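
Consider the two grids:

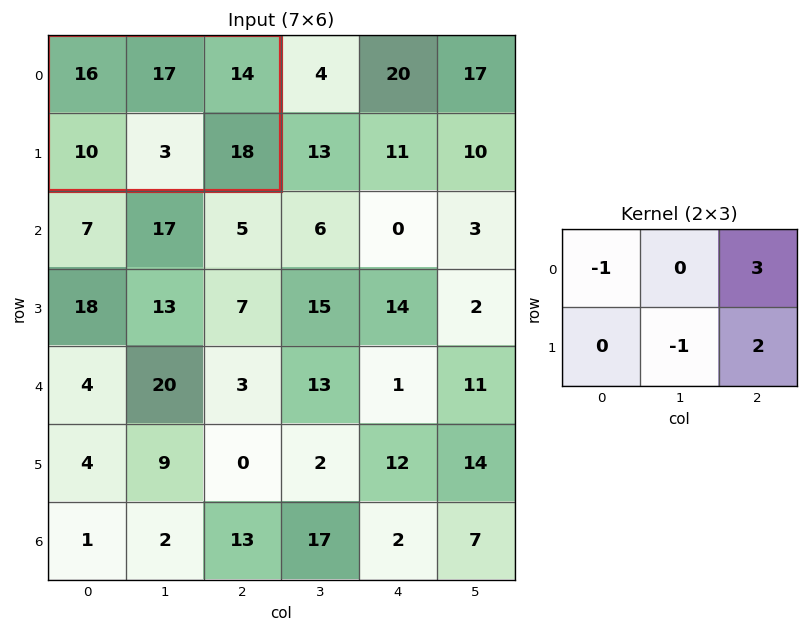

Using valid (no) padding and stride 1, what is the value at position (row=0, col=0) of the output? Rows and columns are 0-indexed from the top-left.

The receptive field on the input at this output position is [16 17 14 / 10 3 18]. Elementwise product with the kernel and sum: 16·-1 + 14·3 + 3·-1 + 18·2.

59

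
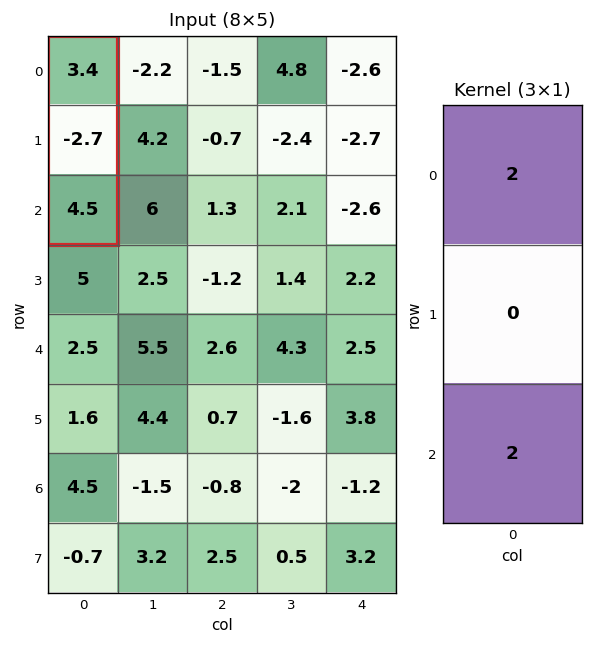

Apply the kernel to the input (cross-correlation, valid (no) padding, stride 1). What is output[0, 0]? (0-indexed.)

15.8

The receptive field on the input at this output position is [3.4 / -2.7 / 4.5]. Elementwise product with the kernel and sum: 3.4·2 + 4.5·2.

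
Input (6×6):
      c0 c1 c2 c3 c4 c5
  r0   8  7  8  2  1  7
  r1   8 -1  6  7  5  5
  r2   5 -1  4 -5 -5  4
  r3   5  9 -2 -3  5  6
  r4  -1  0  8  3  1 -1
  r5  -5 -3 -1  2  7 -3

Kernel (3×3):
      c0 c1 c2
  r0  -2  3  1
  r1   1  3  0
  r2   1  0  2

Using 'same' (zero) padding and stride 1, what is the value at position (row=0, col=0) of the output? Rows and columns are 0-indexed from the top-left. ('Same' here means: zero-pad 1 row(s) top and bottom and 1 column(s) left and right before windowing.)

The receptive field on the zero-padded input at this output position is [0 0 0 / 0 8 7 / 0 8 -1]. Elementwise product with the kernel and sum: 0·-2 + 0·3 + 0·1 + 0·1 + 8·3 + 0·1 + -1·2.

22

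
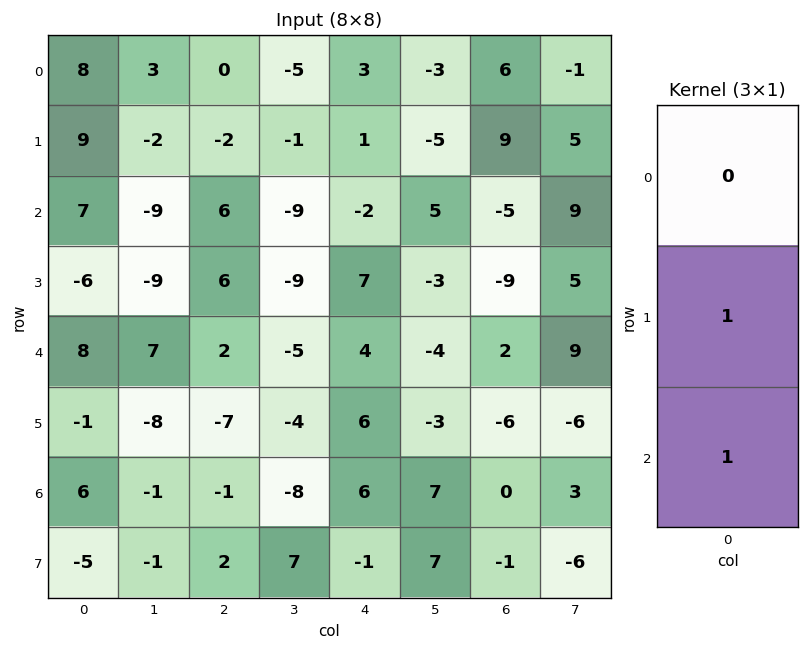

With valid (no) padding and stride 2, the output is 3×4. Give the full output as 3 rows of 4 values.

Output[0,0]: The receptive field on the input at this output position is [8 / 9 / 7]. Elementwise product with the kernel and sum: 9·1 + 7·1.
Output[0,1]: The receptive field on the input at this output position is [0 / -2 / 6]. Elementwise product with the kernel and sum: -2·1 + 6·1.

16 4 -1 4
2 8 11 -7
5 -8 12 -6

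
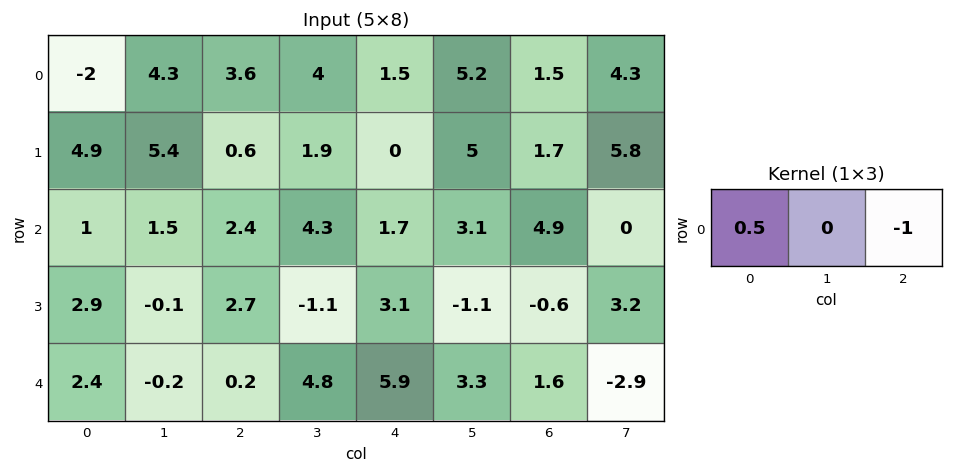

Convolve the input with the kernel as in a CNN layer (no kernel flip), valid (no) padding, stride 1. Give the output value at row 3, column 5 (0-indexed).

The receptive field on the input at this output position is [-1.1 -0.6 3.2]. Elementwise product with the kernel and sum: -1.1·0.5 + 3.2·-1.

-3.75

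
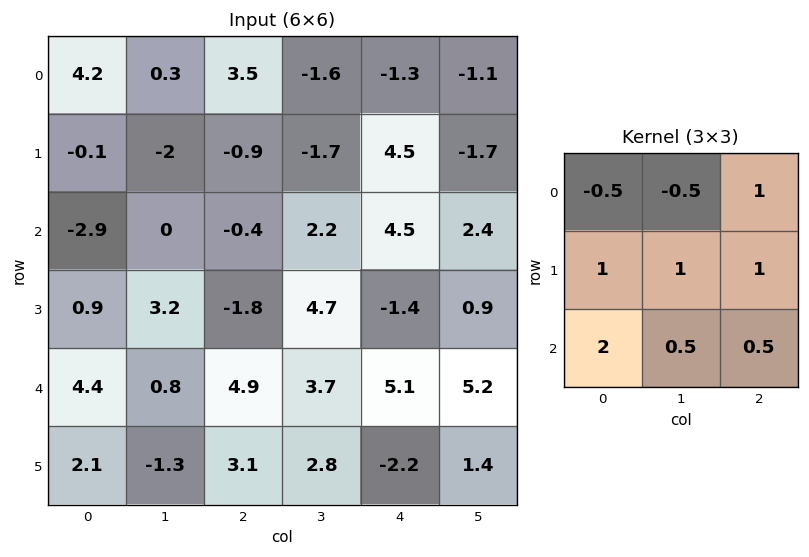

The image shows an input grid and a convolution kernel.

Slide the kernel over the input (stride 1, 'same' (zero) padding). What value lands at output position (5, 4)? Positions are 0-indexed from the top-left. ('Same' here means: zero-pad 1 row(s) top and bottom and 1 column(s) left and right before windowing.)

The receptive field on the zero-padded input at this output position is [3.7 5.1 5.2 / 2.8 -2.2 1.4 / 0 0 0]. Elementwise product with the kernel and sum: 3.7·-0.5 + 5.1·-0.5 + 5.2·1 + 2.8·1 + -2.2·1 + 1.4·1 + 0·2 + 0·0.5 + 0·0.5.

2.8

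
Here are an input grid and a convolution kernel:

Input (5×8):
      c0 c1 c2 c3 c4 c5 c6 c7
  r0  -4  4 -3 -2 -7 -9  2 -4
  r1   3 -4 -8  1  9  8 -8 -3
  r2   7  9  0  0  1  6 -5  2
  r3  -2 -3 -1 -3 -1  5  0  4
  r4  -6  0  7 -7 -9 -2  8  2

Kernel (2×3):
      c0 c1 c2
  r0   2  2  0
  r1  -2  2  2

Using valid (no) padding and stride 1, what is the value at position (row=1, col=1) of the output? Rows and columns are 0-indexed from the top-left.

The receptive field on the input at this output position is [-4 -8 1 / 9 0 0]. Elementwise product with the kernel and sum: -4·2 + -8·2 + 9·-2 + 0·2 + 0·2.

-42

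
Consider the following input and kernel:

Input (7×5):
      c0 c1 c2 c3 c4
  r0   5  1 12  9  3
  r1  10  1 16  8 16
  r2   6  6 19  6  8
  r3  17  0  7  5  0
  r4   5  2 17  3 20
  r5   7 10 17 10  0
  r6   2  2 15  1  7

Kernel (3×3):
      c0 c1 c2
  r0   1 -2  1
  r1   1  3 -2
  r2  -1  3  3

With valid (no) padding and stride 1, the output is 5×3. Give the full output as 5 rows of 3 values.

Output[0,0]: The receptive field on the input at this output position is [5 1 12 / 10 1 16 / 6 6 19]. Elementwise product with the kernel and sum: 5·1 + 1·-2 + 12·1 + 10·1 + 1·3 + 16·-2 + 6·-1 + 6·3 + 19·3.

65 88 28
14 64 45
68 43 89
75 109 -4
70 58 87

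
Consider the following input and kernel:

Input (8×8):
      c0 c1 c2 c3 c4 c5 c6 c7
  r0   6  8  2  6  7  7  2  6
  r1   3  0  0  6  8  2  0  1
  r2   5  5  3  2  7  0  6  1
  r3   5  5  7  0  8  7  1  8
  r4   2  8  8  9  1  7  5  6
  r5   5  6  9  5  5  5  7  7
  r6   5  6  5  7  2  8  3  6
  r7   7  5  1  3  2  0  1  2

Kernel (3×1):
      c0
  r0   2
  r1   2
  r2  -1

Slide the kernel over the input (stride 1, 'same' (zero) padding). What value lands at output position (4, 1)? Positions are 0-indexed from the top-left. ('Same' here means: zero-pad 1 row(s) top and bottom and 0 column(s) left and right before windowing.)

20

The receptive field on the zero-padded input at this output position is [5 / 8 / 6]. Elementwise product with the kernel and sum: 5·2 + 8·2 + 6·-1.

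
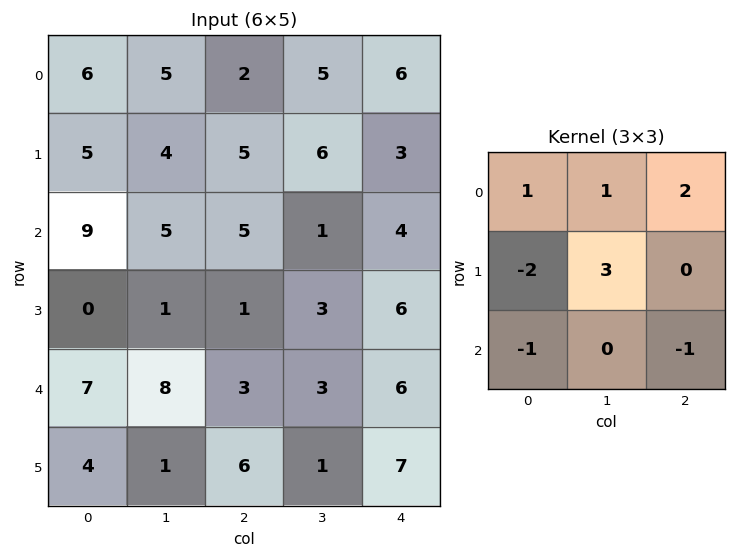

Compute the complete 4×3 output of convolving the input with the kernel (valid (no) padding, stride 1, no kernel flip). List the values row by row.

3 18 18
15 22 3
17 2 12
3 -1 6

Output[0,0]: The receptive field on the input at this output position is [6 5 2 / 5 4 5 / 9 5 5]. Elementwise product with the kernel and sum: 6·1 + 5·1 + 2·2 + 5·-2 + 4·3 + 9·-1 + 5·-1.
Output[0,1]: The receptive field on the input at this output position is [5 2 5 / 4 5 6 / 5 5 1]. Elementwise product with the kernel and sum: 5·1 + 2·1 + 5·2 + 4·-2 + 5·3 + 5·-1 + 1·-1.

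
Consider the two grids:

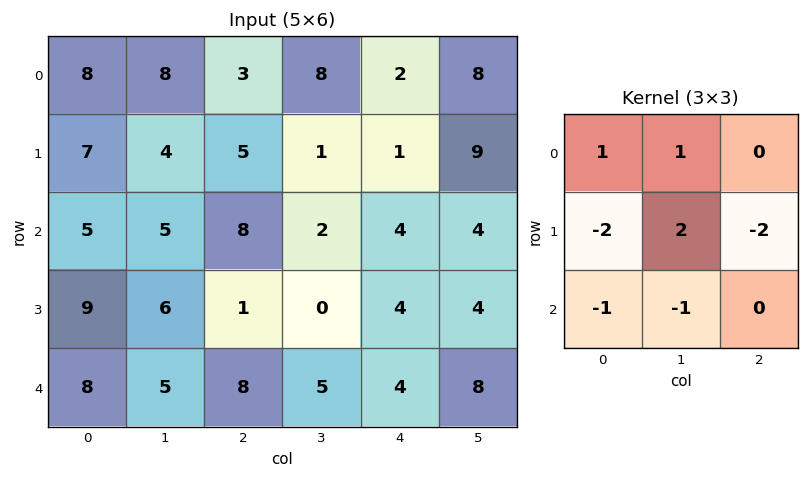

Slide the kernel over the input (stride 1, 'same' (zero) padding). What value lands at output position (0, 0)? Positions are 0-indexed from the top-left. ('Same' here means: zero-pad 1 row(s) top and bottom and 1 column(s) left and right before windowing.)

-7

The receptive field on the zero-padded input at this output position is [0 0 0 / 0 8 8 / 0 7 4]. Elementwise product with the kernel and sum: 0·1 + 0·1 + 0·-2 + 8·2 + 8·-2 + 0·-1 + 7·-1.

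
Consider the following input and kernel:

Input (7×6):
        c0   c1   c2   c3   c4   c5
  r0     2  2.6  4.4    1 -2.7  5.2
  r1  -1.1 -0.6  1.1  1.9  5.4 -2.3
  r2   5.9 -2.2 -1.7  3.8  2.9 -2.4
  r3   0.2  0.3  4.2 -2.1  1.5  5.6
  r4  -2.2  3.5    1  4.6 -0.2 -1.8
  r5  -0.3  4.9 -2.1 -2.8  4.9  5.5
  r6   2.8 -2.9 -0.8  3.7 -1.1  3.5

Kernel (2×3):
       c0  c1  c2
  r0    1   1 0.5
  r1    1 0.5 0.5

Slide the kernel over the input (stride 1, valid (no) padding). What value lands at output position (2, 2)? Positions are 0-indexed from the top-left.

The receptive field on the input at this output position is [-1.7 3.8 2.9 / 4.2 -2.1 1.5]. Elementwise product with the kernel and sum: -1.7·1 + 3.8·1 + 2.9·0.5 + 4.2·1 + -2.1·0.5 + 1.5·0.5.

7.45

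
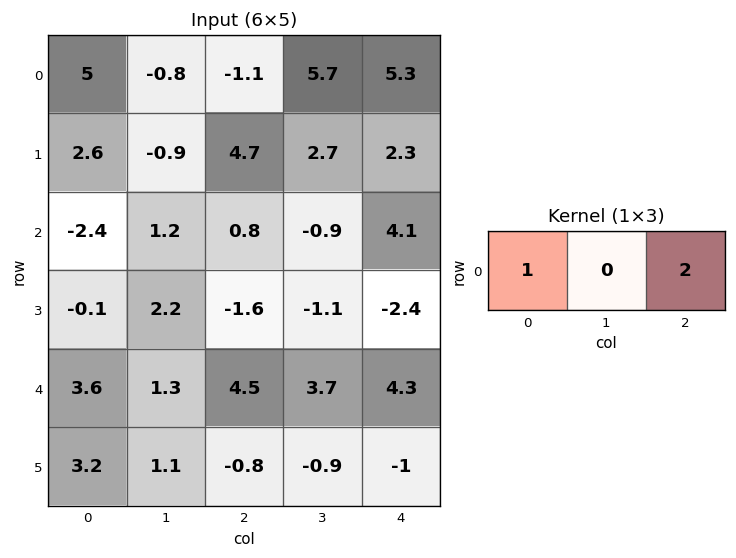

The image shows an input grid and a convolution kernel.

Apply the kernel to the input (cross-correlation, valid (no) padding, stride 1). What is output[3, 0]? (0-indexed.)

-3.3

The receptive field on the input at this output position is [-0.1 2.2 -1.6]. Elementwise product with the kernel and sum: -0.1·1 + -1.6·2.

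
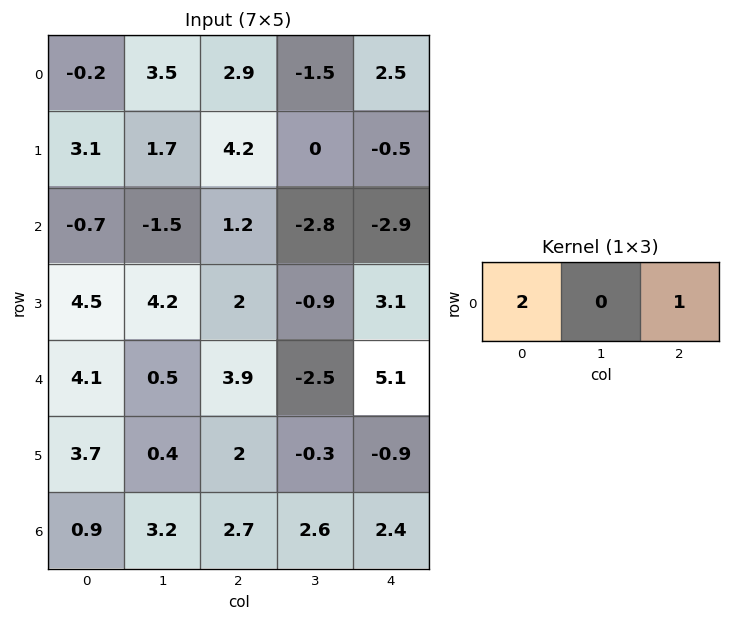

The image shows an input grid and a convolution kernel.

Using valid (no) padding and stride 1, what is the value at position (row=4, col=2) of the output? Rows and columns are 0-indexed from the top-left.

12.9

The receptive field on the input at this output position is [3.9 -2.5 5.1]. Elementwise product with the kernel and sum: 3.9·2 + 5.1·1.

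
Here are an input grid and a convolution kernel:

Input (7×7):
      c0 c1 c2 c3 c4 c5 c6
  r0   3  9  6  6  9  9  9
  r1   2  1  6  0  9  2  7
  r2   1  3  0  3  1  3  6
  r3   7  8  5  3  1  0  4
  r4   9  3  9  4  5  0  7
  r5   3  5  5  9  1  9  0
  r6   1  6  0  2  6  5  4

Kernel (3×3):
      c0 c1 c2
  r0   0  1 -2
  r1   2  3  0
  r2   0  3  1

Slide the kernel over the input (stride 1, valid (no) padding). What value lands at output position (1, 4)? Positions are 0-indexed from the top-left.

The receptive field on the input at this output position is [9 2 7 / 1 3 6 / 1 0 4]. Elementwise product with the kernel and sum: 2·1 + 7·-2 + 1·2 + 3·3 + 0·3 + 4·1.

3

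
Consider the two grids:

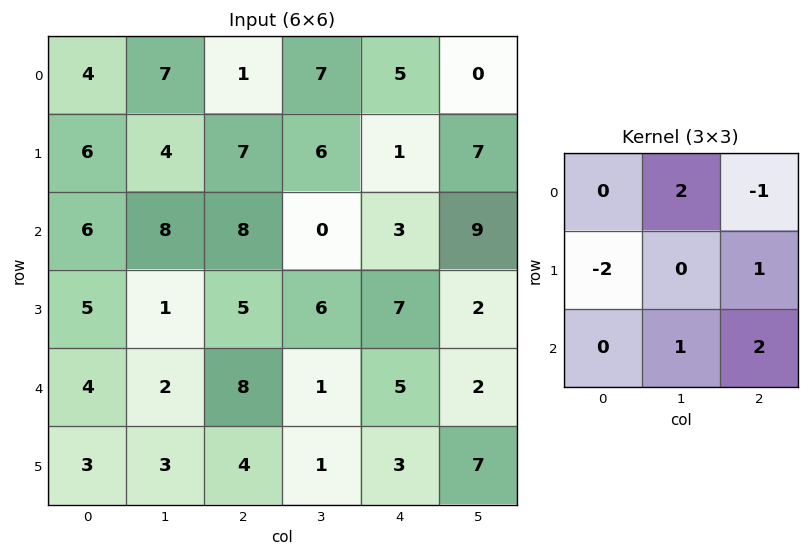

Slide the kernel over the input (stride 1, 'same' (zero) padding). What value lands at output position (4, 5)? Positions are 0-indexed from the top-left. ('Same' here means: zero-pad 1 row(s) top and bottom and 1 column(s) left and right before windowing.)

1

The receptive field on the zero-padded input at this output position is [7 2 0 / 5 2 0 / 3 7 0]. Elementwise product with the kernel and sum: 2·2 + 0·-1 + 5·-2 + 0·1 + 7·1 + 0·2.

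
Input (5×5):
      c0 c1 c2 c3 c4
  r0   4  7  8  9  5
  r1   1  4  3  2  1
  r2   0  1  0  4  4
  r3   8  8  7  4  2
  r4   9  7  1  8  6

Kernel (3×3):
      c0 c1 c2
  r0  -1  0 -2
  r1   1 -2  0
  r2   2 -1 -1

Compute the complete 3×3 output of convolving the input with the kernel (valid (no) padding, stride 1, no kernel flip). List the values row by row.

Output[0,0]: The receptive field on the input at this output position is [4 7 8 / 1 4 3 / 0 1 0]. Elementwise product with the kernel and sum: 4·-1 + 8·-2 + 1·1 + 4·-2 + 0·2 + 1·-1 + 0·-1.

-28 -29 -27
-8 -2 -5
2 -10 -21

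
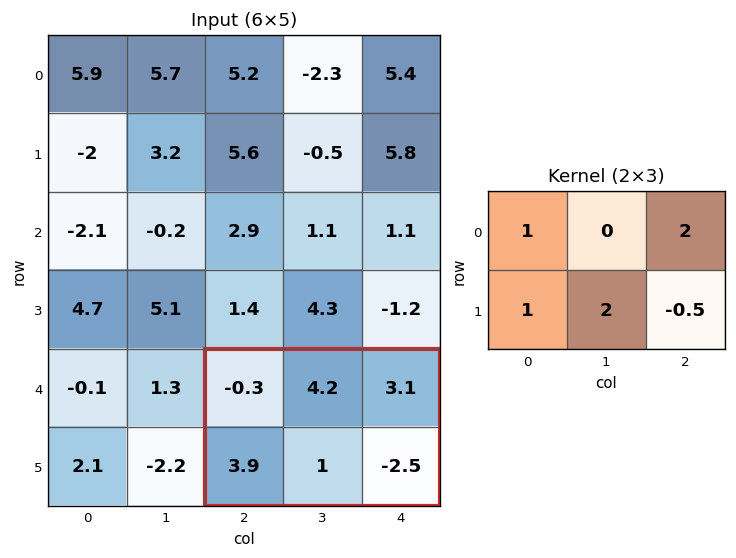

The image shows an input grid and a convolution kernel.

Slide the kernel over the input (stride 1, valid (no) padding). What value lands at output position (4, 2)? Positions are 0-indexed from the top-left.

The receptive field on the input at this output position is [-0.3 4.2 3.1 / 3.9 1 -2.5]. Elementwise product with the kernel and sum: -0.3·1 + 3.1·2 + 3.9·1 + 1·2 + -2.5·-0.5.

13.05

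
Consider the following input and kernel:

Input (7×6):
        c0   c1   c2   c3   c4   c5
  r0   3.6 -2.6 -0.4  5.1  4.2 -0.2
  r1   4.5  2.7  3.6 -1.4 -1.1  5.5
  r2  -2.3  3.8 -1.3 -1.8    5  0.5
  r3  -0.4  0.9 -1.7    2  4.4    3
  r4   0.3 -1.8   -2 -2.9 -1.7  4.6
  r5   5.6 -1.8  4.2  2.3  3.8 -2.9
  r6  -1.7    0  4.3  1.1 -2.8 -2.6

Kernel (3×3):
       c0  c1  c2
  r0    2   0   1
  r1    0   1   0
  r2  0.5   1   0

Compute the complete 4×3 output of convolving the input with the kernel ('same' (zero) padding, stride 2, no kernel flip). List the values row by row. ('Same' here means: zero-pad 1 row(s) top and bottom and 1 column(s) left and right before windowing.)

Output[0,0]: The receptive field on the zero-padded input at this output position is [0 0 0 / 0 3.6 -2.6 / 0 4.5 2.7]. Elementwise product with the kernel and sum: 0·2 + 0·1 + 3.6·1 + 0·0.5 + 4.5·1.
Output[0,1]: The receptive field on the zero-padded input at this output position is [0 0 0 / -2.6 -0.4 5.1 / 2.7 3.6 -1.4]. Elementwise product with the kernel and sum: 0·2 + 0·1 + -0.4·1 + 2.7·0.5 + 3.6·1.

8.1 4.55 2.4
0 1.45 13.1
6.8 5.1 10.25
-3.5 3 -1.1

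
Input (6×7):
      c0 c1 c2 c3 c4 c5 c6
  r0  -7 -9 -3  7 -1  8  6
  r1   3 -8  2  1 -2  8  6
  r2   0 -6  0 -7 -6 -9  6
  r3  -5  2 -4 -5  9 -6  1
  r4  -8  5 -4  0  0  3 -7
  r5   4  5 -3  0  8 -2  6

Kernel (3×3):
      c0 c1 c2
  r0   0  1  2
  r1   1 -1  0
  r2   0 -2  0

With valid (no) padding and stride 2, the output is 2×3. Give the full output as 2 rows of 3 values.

Output[0,0]: The receptive field on the input at this output position is [-7 -9 -3 / 3 -8 2 / 0 -6 0]. Elementwise product with the kernel and sum: -9·1 + -3·2 + 3·1 + -8·-1 + -6·-2.

8 20 28
-23 -18 12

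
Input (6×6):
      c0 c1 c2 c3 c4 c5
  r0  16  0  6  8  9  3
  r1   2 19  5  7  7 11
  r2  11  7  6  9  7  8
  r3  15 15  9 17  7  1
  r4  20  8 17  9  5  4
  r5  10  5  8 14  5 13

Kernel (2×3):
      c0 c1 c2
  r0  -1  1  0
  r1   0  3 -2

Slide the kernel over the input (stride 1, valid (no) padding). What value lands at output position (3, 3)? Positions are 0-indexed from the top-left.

The receptive field on the input at this output position is [17 7 1 / 9 5 4]. Elementwise product with the kernel and sum: 17·-1 + 7·1 + 5·3 + 4·-2.

-3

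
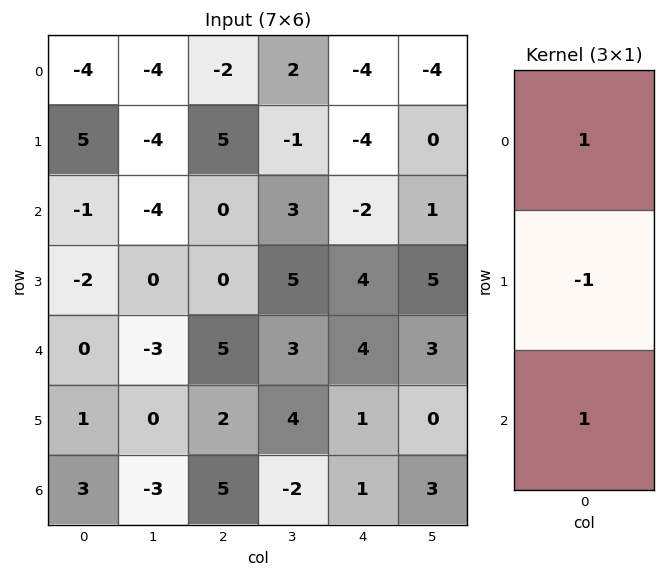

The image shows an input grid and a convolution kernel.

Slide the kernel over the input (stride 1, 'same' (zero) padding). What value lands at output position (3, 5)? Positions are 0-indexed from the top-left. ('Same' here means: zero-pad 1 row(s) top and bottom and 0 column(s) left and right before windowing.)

-1

The receptive field on the zero-padded input at this output position is [1 / 5 / 3]. Elementwise product with the kernel and sum: 1·1 + 5·-1 + 3·1.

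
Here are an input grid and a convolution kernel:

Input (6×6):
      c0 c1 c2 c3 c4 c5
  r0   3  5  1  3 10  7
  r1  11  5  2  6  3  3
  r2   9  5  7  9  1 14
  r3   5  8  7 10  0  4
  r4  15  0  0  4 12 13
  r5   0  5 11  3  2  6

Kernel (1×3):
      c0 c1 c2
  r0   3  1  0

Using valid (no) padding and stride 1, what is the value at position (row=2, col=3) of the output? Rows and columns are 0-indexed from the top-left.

28

The receptive field on the input at this output position is [9 1 14]. Elementwise product with the kernel and sum: 9·3 + 1·1.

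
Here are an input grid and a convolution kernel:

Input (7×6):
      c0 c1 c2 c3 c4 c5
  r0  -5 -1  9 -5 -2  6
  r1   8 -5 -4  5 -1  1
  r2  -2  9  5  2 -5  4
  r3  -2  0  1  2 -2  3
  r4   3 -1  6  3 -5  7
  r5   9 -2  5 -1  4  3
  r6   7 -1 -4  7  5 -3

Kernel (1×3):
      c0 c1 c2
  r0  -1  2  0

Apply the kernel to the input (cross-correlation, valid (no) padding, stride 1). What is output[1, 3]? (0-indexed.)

-7

The receptive field on the input at this output position is [5 -1 1]. Elementwise product with the kernel and sum: 5·-1 + -1·2.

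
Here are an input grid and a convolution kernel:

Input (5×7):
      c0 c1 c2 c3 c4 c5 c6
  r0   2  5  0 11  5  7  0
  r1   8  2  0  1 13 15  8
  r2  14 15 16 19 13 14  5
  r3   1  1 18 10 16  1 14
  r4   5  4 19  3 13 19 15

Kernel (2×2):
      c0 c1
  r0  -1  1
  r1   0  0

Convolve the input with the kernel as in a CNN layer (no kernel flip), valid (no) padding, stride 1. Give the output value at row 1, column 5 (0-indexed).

The receptive field on the input at this output position is [15 8 / 14 5]. Elementwise product with the kernel and sum: 15·-1 + 8·1.

-7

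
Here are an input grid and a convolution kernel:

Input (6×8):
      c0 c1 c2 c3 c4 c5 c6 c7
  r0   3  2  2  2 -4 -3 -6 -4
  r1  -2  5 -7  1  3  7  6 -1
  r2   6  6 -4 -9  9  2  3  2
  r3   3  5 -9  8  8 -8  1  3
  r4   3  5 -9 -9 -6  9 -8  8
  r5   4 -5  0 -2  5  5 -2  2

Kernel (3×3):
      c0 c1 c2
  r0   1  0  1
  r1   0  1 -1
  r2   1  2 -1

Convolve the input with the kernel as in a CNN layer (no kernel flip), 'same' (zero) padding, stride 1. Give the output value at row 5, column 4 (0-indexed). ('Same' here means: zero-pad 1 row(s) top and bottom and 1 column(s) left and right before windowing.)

0

The receptive field on the zero-padded input at this output position is [-9 -6 9 / -2 5 5 / 0 0 0]. Elementwise product with the kernel and sum: -9·1 + 9·1 + 5·1 + 5·-1 + 0·1 + 0·2 + 0·-1.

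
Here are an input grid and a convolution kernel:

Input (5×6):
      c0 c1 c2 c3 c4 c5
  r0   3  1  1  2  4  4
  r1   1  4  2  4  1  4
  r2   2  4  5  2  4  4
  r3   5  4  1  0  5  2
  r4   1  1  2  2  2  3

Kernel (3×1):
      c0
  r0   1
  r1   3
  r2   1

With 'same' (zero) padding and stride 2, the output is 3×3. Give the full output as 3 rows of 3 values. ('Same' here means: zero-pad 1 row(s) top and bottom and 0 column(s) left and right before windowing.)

10 5 13
12 18 18
8 7 11

Output[0,0]: The receptive field on the zero-padded input at this output position is [0 / 3 / 1]. Elementwise product with the kernel and sum: 0·1 + 3·3 + 1·1.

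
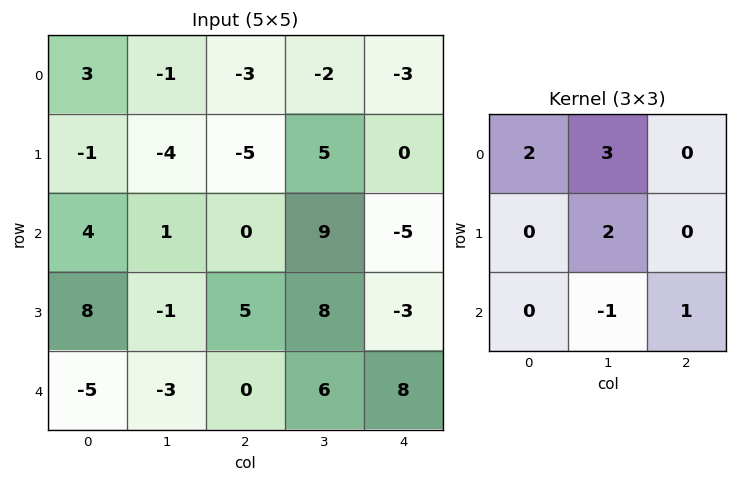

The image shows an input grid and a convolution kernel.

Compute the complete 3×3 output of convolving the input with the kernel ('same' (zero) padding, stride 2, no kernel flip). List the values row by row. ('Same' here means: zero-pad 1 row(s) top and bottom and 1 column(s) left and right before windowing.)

3 4 -6
-4 -20 3
14 13 23

Output[0,0]: The receptive field on the zero-padded input at this output position is [0 0 0 / 0 3 -1 / 0 -1 -4]. Elementwise product with the kernel and sum: 0·2 + 0·3 + 3·2 + -1·-1 + -4·1.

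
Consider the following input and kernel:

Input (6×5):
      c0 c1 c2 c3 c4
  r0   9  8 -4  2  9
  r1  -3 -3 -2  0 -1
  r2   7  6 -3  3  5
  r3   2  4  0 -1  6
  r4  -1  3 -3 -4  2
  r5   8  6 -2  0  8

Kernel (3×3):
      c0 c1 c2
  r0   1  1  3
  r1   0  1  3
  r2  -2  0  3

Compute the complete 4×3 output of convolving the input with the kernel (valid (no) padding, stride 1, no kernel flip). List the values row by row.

Output[0,0]: The receptive field on the input at this output position is [9 8 -4 / -3 -3 -2 / 7 6 -3]. Elementwise product with the kernel and sum: 9·1 + 8·1 + -4·3 + -3·1 + -2·3 + 7·-2 + -3·3.
Output[0,1]: The receptive field on the input at this output position is [8 -4 2 / -3 -2 0 / 6 -3 3]. Elementwise product with the kernel and sum: 8·1 + -4·1 + 2·3 + -2·1 + 0·3 + 6·-2 + 3·3.

-27 5 43
-19 -10 31
1 -9 44
-22 -26 47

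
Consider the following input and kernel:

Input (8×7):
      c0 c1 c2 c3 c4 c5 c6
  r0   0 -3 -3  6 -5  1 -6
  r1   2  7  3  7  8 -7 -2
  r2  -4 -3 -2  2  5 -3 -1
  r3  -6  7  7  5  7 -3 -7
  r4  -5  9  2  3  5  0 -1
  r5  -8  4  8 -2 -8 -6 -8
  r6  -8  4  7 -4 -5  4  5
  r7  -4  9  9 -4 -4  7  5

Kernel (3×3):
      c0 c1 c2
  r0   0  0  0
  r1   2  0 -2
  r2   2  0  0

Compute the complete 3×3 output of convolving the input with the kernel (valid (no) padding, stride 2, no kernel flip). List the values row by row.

-10 -14 30
-36 4 38
-48 46 -10

Output[0,0]: The receptive field on the input at this output position is [0 -3 -3 / 2 7 3 / -4 -3 -2]. Elementwise product with the kernel and sum: 2·2 + 3·-2 + -4·2.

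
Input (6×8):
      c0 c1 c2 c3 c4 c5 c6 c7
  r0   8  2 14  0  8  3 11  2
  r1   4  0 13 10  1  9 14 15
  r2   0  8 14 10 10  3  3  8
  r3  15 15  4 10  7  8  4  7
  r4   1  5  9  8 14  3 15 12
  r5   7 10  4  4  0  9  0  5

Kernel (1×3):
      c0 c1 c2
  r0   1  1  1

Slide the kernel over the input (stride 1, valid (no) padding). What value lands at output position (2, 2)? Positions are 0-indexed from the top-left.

The receptive field on the input at this output position is [14 10 10]. Elementwise product with the kernel and sum: 14·1 + 10·1 + 10·1.

34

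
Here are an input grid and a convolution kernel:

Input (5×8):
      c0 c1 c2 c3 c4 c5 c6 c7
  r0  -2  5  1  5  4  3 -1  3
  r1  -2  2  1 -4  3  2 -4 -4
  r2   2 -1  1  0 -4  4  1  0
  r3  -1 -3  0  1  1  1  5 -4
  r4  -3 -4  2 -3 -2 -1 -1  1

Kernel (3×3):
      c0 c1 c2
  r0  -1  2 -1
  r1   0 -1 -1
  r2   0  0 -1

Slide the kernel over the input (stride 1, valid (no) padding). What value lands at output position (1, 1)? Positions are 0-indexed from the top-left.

The receptive field on the input at this output position is [2 1 -4 / -1 1 0 / -3 0 1]. Elementwise product with the kernel and sum: 2·-1 + 1·2 + -4·-1 + 1·-1 + 0·-1 + 1·-1.

2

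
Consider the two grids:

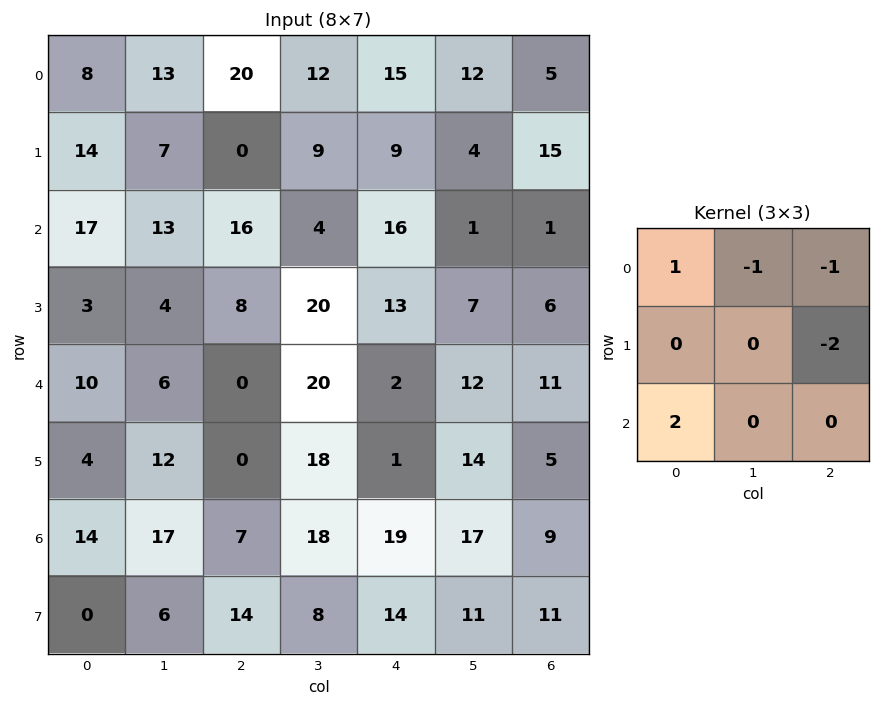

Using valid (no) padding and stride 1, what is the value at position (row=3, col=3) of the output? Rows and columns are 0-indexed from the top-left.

The receptive field on the input at this output position is [20 13 7 / 20 2 12 / 18 1 14]. Elementwise product with the kernel and sum: 20·1 + 13·-1 + 7·-1 + 12·-2 + 18·2.

12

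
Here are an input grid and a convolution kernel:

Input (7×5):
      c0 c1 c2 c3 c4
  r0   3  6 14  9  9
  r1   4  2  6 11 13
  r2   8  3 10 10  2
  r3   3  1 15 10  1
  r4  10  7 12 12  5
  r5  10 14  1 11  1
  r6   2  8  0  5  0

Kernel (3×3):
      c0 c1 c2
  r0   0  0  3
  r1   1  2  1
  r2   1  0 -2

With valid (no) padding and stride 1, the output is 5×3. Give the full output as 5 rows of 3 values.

44 35 74
15 47 84
36 54 44
89 65 43
77 61 39

Output[0,0]: The receptive field on the input at this output position is [3 6 14 / 4 2 6 / 8 3 10]. Elementwise product with the kernel and sum: 14·3 + 4·1 + 2·2 + 6·1 + 8·1 + 10·-2.
Output[0,1]: The receptive field on the input at this output position is [6 14 9 / 2 6 11 / 3 10 10]. Elementwise product with the kernel and sum: 9·3 + 2·1 + 6·2 + 11·1 + 3·1 + 10·-2.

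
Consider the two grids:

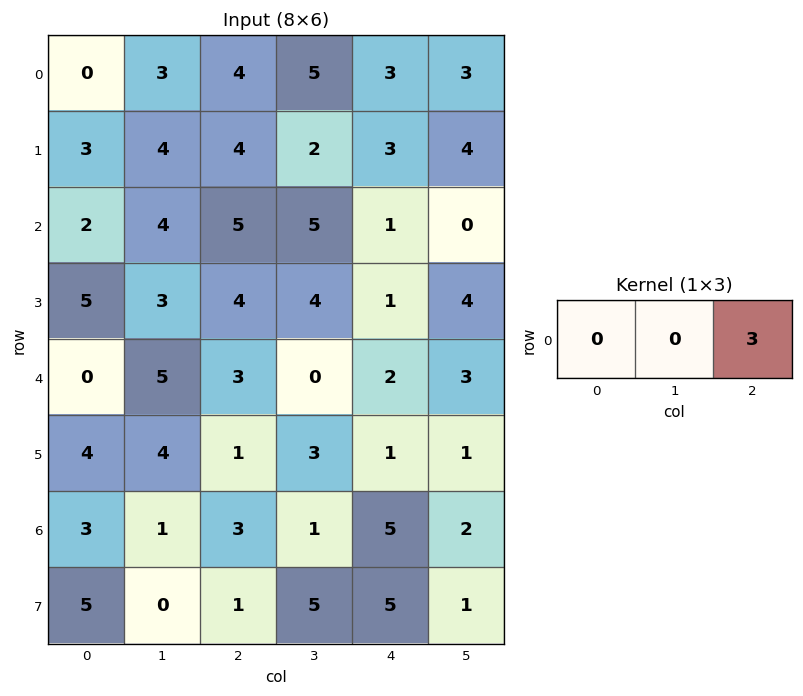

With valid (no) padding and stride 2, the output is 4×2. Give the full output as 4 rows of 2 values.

Output[0,0]: The receptive field on the input at this output position is [0 3 4]. Elementwise product with the kernel and sum: 4·3.

12 9
15 3
9 6
9 15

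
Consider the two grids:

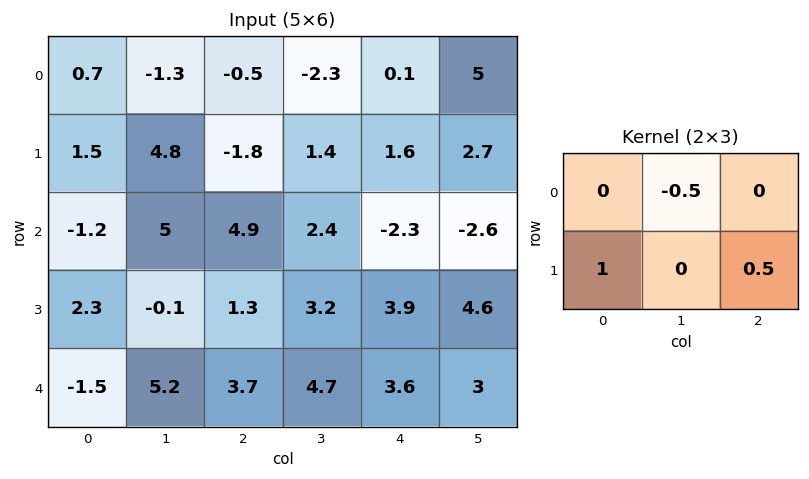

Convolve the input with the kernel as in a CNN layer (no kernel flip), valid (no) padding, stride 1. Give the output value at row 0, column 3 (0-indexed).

The receptive field on the input at this output position is [-2.3 0.1 5 / 1.4 1.6 2.7]. Elementwise product with the kernel and sum: 0.1·-0.5 + 1.4·1 + 2.7·0.5.

2.7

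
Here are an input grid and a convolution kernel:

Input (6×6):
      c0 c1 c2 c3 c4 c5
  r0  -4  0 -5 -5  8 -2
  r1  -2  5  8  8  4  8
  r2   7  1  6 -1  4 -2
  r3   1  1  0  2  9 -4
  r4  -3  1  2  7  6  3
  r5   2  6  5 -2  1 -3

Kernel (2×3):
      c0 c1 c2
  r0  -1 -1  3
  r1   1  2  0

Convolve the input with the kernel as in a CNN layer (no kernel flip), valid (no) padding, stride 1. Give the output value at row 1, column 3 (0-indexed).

19

The receptive field on the input at this output position is [8 4 8 / -1 4 -2]. Elementwise product with the kernel and sum: 8·-1 + 4·-1 + 8·3 + -1·1 + 4·2.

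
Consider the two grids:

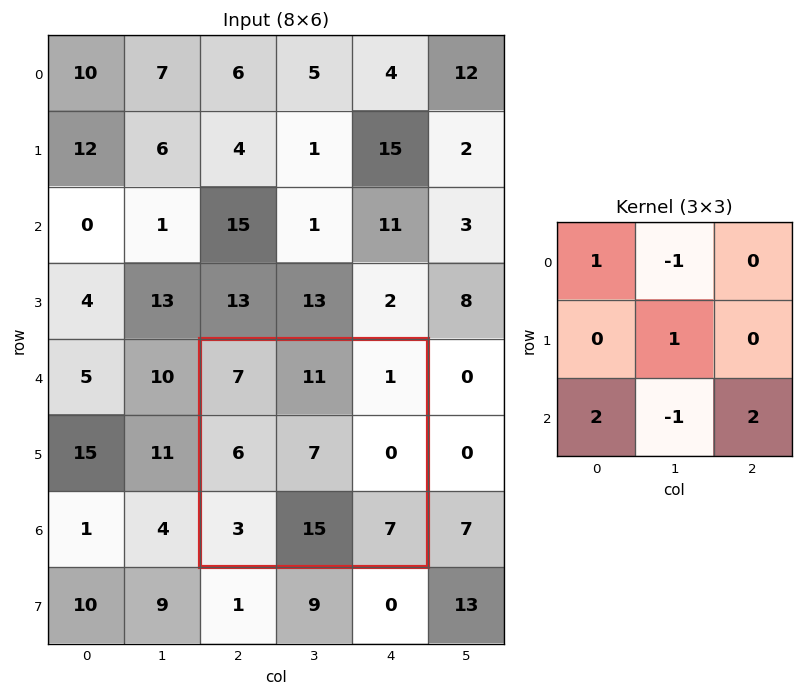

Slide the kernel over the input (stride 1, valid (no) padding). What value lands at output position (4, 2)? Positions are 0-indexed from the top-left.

The receptive field on the input at this output position is [7 11 1 / 6 7 0 / 3 15 7]. Elementwise product with the kernel and sum: 7·1 + 11·-1 + 7·1 + 3·2 + 15·-1 + 7·2.

8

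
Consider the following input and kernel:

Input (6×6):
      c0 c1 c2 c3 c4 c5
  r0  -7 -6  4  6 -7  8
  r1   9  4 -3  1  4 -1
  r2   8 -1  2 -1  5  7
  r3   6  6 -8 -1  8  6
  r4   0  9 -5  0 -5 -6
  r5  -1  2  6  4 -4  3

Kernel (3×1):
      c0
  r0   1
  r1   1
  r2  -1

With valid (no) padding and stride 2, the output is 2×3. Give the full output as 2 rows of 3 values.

Output[0,0]: The receptive field on the input at this output position is [-7 / 9 / 8]. Elementwise product with the kernel and sum: -7·1 + 9·1 + 8·-1.

-6 -1 -8
14 -1 18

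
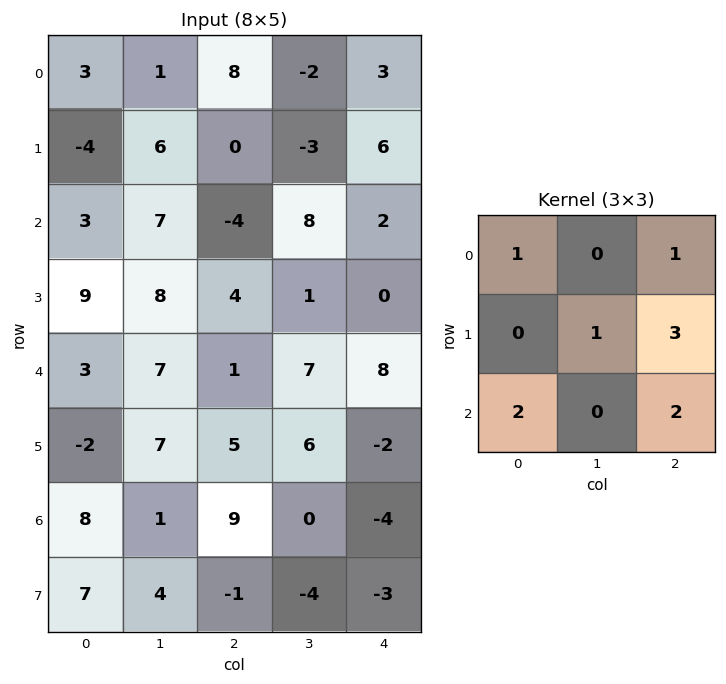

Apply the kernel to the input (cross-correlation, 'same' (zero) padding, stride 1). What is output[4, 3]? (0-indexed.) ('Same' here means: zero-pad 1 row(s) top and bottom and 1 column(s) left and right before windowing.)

41

The receptive field on the zero-padded input at this output position is [4 1 0 / 1 7 8 / 5 6 -2]. Elementwise product with the kernel and sum: 4·1 + 0·1 + 7·1 + 8·3 + 5·2 + -2·2.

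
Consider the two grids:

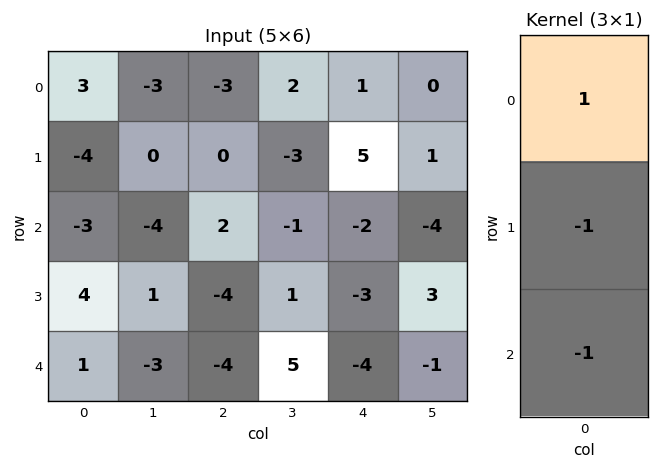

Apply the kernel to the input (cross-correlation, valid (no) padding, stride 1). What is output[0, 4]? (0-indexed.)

-2

The receptive field on the input at this output position is [1 / 5 / -2]. Elementwise product with the kernel and sum: 1·1 + 5·-1 + -2·-1.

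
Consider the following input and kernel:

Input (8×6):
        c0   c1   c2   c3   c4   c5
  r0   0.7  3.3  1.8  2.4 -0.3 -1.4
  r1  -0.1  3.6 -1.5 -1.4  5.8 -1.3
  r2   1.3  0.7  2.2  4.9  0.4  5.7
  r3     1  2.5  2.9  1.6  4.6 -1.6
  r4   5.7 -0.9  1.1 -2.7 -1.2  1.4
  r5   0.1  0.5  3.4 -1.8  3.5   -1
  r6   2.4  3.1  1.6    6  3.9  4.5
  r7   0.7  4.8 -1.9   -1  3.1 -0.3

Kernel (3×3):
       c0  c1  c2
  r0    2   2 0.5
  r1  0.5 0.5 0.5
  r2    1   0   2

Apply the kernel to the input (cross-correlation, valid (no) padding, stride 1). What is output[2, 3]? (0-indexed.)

15.85

The receptive field on the input at this output position is [4.9 0.4 5.7 / 1.6 4.6 -1.6 / -2.7 -1.2 1.4]. Elementwise product with the kernel and sum: 4.9·2 + 0.4·2 + 5.7·0.5 + 1.6·0.5 + 4.6·0.5 + -1.6·0.5 + -2.7·1 + 1.4·2.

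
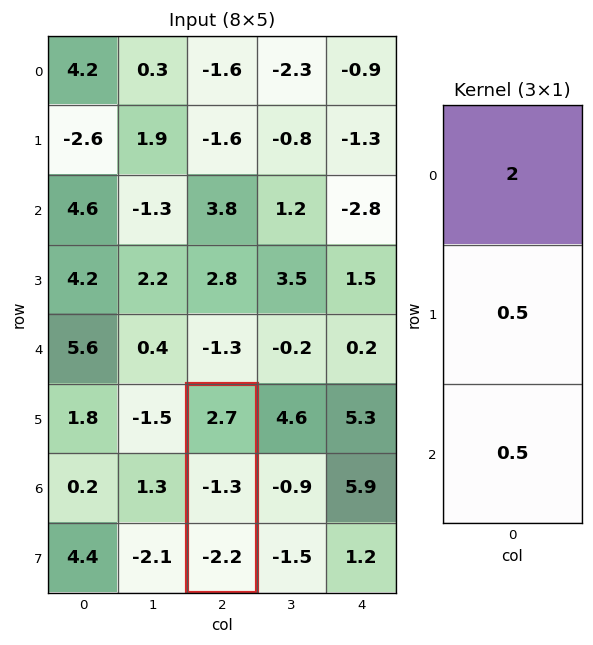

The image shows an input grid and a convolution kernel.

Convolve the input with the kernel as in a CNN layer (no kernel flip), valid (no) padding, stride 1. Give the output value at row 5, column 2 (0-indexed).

3.65

The receptive field on the input at this output position is [2.7 / -1.3 / -2.2]. Elementwise product with the kernel and sum: 2.7·2 + -1.3·0.5 + -2.2·0.5.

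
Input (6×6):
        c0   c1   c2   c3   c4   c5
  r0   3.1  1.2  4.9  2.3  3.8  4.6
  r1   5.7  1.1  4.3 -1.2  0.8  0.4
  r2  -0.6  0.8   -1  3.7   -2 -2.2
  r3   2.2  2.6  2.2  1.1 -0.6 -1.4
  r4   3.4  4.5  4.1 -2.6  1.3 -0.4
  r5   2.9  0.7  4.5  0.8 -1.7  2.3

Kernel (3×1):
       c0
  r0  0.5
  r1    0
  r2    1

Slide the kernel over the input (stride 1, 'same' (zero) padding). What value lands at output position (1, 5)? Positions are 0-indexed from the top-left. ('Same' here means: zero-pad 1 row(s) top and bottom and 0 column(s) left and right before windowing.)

The receptive field on the zero-padded input at this output position is [4.6 / 0.4 / -2.2]. Elementwise product with the kernel and sum: 4.6·0.5 + -2.2·1.

0.1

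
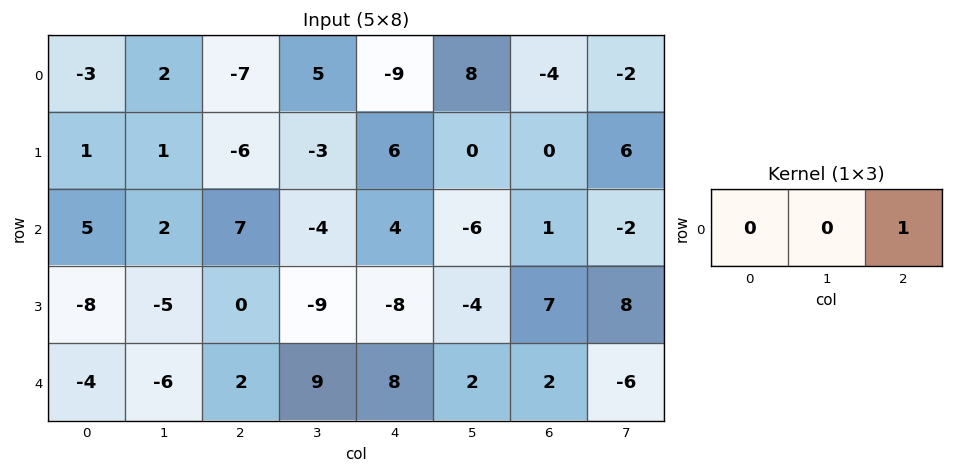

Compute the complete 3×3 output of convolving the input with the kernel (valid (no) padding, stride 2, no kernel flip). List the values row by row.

-7 -9 -4
7 4 1
2 8 2

Output[0,0]: The receptive field on the input at this output position is [-3 2 -7]. Elementwise product with the kernel and sum: -7·1.
Output[0,1]: The receptive field on the input at this output position is [-7 5 -9]. Elementwise product with the kernel and sum: -9·1.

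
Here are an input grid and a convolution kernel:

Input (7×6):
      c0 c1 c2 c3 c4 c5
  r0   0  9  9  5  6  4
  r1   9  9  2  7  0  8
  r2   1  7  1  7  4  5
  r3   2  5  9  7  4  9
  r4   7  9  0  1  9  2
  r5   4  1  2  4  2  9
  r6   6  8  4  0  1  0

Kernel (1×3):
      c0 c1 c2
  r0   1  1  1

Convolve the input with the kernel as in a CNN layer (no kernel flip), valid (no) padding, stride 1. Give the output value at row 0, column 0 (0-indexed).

The receptive field on the input at this output position is [0 9 9]. Elementwise product with the kernel and sum: 0·1 + 9·1 + 9·1.

18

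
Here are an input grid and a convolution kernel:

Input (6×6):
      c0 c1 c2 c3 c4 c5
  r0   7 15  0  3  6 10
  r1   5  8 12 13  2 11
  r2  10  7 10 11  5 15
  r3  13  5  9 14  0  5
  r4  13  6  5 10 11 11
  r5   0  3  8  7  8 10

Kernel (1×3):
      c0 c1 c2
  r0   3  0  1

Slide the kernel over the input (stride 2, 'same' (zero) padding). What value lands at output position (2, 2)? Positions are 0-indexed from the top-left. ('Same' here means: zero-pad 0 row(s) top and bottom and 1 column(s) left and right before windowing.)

41

The receptive field on the zero-padded input at this output position is [10 11 11]. Elementwise product with the kernel and sum: 10·3 + 11·1.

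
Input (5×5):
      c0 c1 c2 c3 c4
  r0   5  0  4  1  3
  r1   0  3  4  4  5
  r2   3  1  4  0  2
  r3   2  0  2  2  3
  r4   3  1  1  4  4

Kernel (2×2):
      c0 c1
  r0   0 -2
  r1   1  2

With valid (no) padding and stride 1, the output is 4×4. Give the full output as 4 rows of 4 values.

6 3 10 8
-1 1 -4 -6
0 -4 6 4
5 -1 5 6

Output[0,0]: The receptive field on the input at this output position is [5 0 / 0 3]. Elementwise product with the kernel and sum: 0·-2 + 0·1 + 3·2.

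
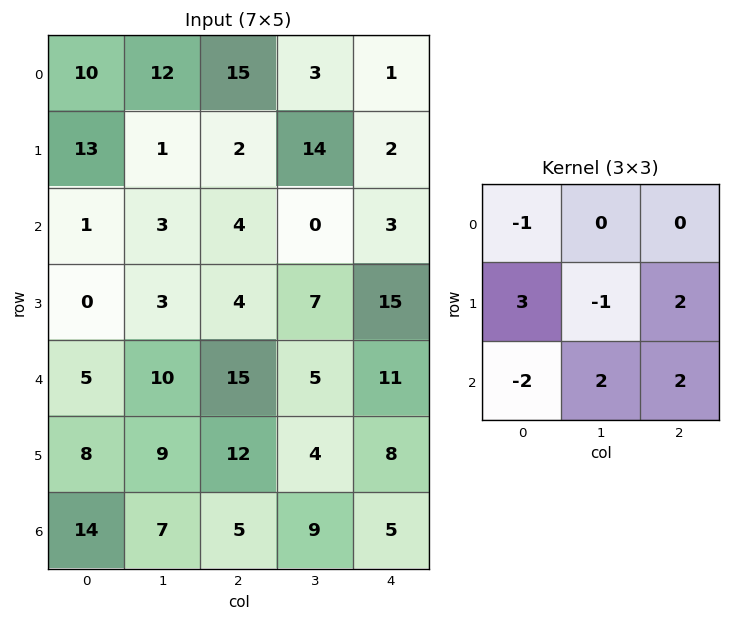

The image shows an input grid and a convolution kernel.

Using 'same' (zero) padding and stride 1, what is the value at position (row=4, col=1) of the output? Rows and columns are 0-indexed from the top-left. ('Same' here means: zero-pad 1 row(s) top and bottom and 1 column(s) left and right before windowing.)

The receptive field on the zero-padded input at this output position is [0 3 4 / 5 10 15 / 8 9 12]. Elementwise product with the kernel and sum: 0·-1 + 5·3 + 10·-1 + 15·2 + 8·-2 + 9·2 + 12·2.

61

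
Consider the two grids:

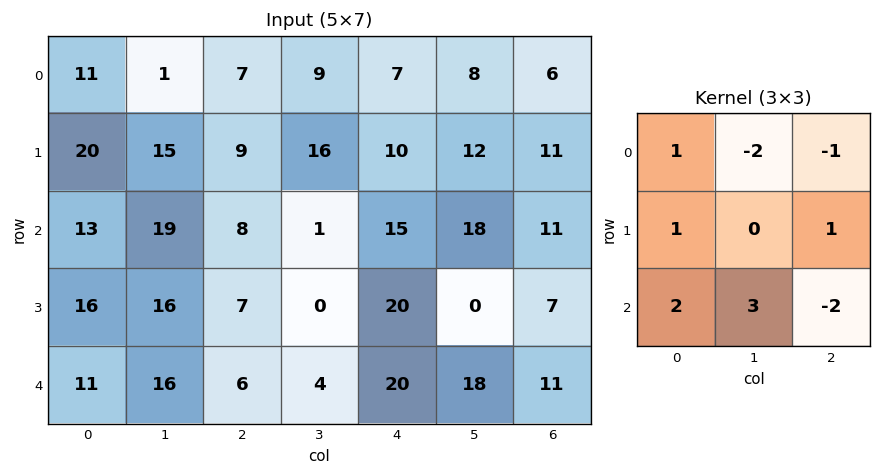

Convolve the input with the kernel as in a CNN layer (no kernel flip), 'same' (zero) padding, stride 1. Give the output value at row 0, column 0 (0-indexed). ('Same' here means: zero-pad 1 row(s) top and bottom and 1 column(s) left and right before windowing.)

31

The receptive field on the zero-padded input at this output position is [0 0 0 / 0 11 1 / 0 20 15]. Elementwise product with the kernel and sum: 0·1 + 0·-2 + 0·-1 + 0·1 + 1·1 + 0·2 + 20·3 + 15·-2.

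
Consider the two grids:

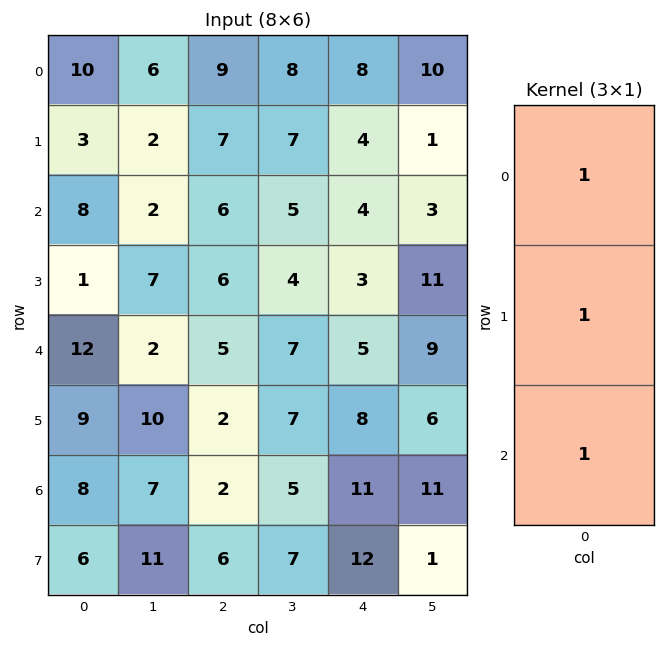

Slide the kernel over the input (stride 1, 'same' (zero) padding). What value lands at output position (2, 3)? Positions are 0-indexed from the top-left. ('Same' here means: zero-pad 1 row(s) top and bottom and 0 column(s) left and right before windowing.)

16

The receptive field on the zero-padded input at this output position is [7 / 5 / 4]. Elementwise product with the kernel and sum: 7·1 + 5·1 + 4·1.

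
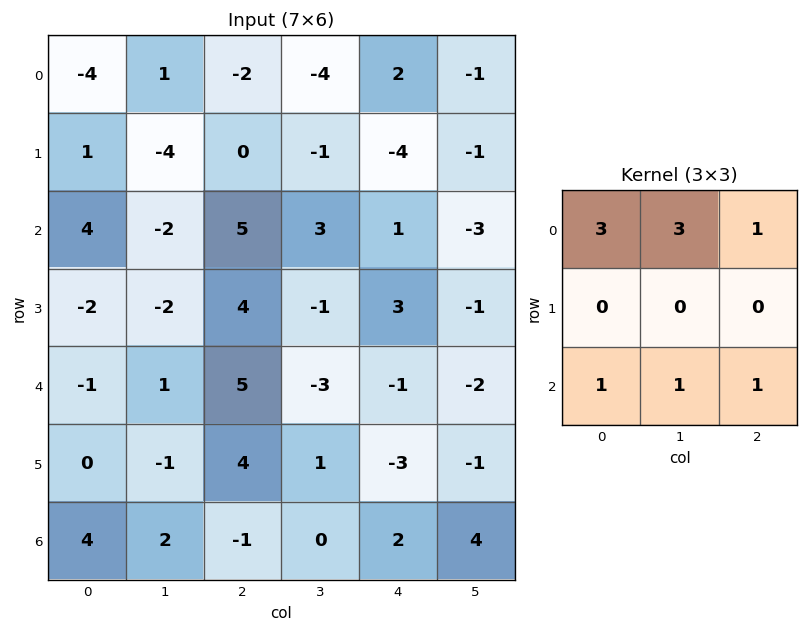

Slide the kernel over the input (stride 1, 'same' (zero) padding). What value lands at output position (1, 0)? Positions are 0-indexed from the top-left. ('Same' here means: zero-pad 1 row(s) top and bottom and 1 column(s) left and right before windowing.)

The receptive field on the zero-padded input at this output position is [0 -4 1 / 0 1 -4 / 0 4 -2]. Elementwise product with the kernel and sum: 0·3 + -4·3 + 1·1 + 0·1 + 4·1 + -2·1.

-9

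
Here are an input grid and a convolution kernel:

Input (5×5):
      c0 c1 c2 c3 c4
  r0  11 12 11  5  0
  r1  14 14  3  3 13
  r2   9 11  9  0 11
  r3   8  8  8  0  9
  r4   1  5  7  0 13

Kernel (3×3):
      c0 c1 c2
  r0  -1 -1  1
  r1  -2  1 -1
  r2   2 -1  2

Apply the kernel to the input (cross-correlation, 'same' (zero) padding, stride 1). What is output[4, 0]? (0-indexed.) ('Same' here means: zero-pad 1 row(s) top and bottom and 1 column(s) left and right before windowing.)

-4

The receptive field on the zero-padded input at this output position is [0 8 8 / 0 1 5 / 0 0 0]. Elementwise product with the kernel and sum: 0·-1 + 8·-1 + 8·1 + 0·-2 + 1·1 + 5·-1 + 0·2 + 0·-1 + 0·2.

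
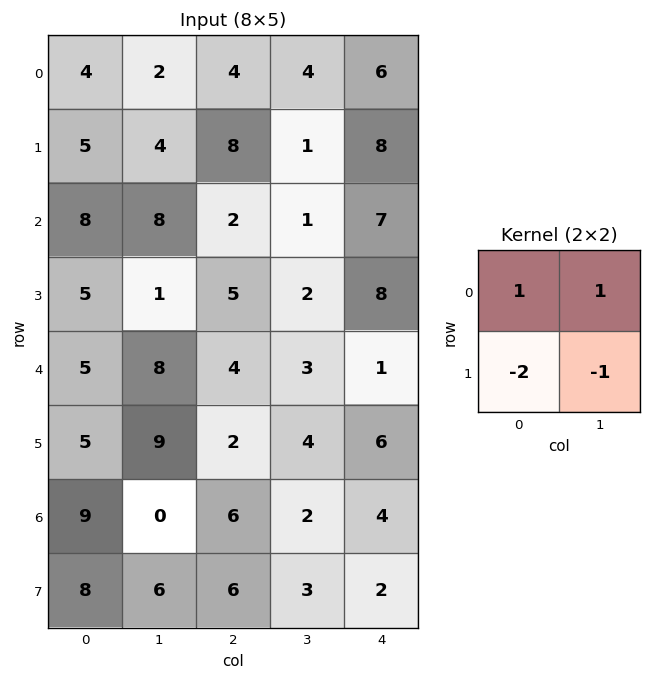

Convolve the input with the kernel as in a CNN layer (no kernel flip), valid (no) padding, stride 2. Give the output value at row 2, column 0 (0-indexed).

The receptive field on the input at this output position is [5 8 / 5 9]. Elementwise product with the kernel and sum: 5·1 + 8·1 + 5·-2 + 9·-1.

-6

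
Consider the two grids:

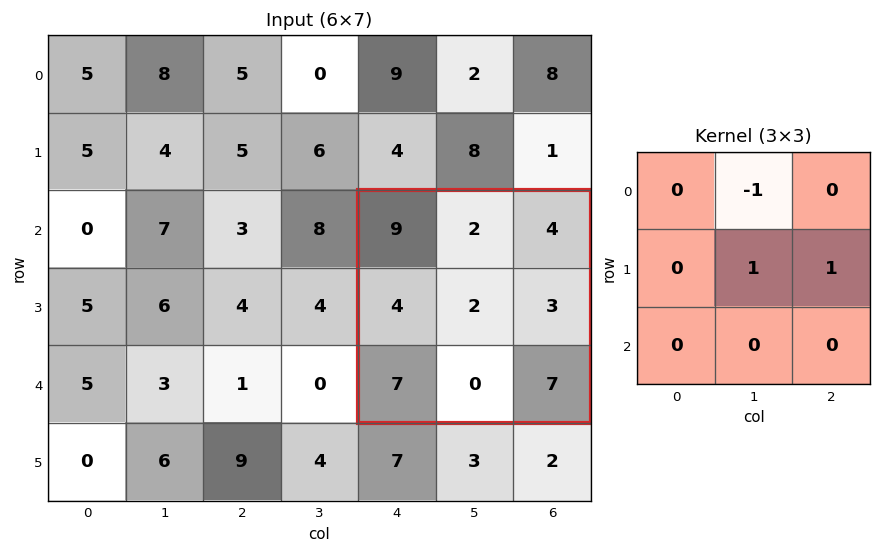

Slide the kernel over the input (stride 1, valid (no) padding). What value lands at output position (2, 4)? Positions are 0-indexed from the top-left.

The receptive field on the input at this output position is [9 2 4 / 4 2 3 / 7 0 7]. Elementwise product with the kernel and sum: 2·-1 + 2·1 + 3·1.

3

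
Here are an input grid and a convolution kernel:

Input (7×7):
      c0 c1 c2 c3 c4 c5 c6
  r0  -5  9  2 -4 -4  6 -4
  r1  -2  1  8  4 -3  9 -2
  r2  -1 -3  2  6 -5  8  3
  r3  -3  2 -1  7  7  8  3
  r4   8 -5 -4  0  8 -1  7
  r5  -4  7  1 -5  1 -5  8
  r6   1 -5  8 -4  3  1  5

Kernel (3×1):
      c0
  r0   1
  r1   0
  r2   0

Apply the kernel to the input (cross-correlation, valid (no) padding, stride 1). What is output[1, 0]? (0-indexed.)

-2

The receptive field on the input at this output position is [-2 / -1 / -3]. Elementwise product with the kernel and sum: -2·1.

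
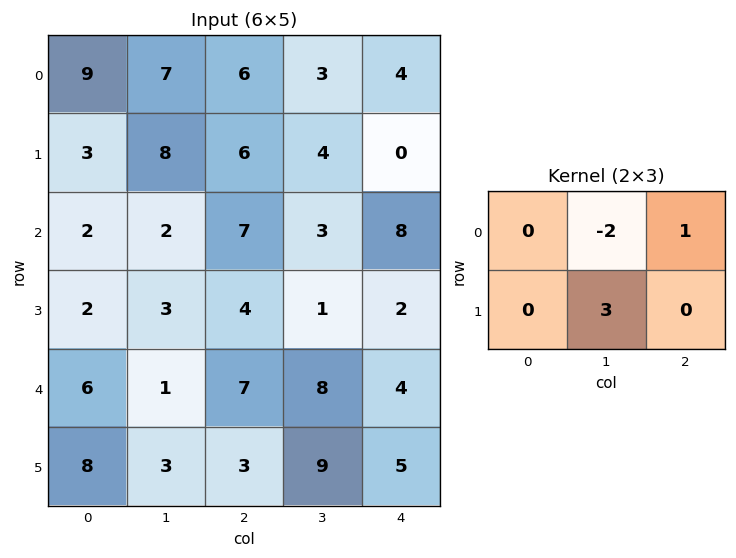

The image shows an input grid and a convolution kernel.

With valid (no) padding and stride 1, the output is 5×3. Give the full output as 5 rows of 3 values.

16 9 10
-4 13 1
12 1 5
1 14 24
14 3 15

Output[0,0]: The receptive field on the input at this output position is [9 7 6 / 3 8 6]. Elementwise product with the kernel and sum: 7·-2 + 6·1 + 8·3.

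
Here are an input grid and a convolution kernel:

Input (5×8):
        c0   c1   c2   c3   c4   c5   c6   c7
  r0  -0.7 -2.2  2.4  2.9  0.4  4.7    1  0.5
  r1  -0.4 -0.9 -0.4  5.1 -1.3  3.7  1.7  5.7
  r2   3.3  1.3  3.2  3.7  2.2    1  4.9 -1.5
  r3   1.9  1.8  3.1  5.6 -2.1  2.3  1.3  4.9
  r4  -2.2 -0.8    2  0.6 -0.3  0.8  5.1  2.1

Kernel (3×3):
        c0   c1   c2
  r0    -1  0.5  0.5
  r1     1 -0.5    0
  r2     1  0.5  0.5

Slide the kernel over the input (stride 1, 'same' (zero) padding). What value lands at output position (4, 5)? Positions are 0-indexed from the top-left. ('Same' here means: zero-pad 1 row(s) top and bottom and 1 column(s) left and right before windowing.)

3.2

The receptive field on the zero-padded input at this output position is [-2.1 2.3 1.3 / -0.3 0.8 5.1 / 0 0 0]. Elementwise product with the kernel and sum: -2.1·-1 + 2.3·0.5 + 1.3·0.5 + -0.3·1 + 0.8·-0.5 + 0·1 + 0·0.5 + 0·0.5.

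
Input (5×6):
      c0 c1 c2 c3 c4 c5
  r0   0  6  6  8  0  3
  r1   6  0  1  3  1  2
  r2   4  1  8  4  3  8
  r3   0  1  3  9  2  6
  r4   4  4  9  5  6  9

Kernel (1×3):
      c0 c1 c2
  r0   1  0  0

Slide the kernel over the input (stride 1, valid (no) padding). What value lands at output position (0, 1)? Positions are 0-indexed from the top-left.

The receptive field on the input at this output position is [6 6 8]. Elementwise product with the kernel and sum: 6·1.

6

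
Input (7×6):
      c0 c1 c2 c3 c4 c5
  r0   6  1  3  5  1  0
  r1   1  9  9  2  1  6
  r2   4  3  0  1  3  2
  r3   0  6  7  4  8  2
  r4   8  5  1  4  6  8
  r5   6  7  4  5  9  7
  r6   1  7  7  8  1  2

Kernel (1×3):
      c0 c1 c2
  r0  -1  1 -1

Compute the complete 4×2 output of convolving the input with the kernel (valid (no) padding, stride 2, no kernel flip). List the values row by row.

Output[0,0]: The receptive field on the input at this output position is [6 1 3]. Elementwise product with the kernel and sum: 6·-1 + 1·1 + 3·-1.

-8 1
-1 -2
-4 -3
-1 0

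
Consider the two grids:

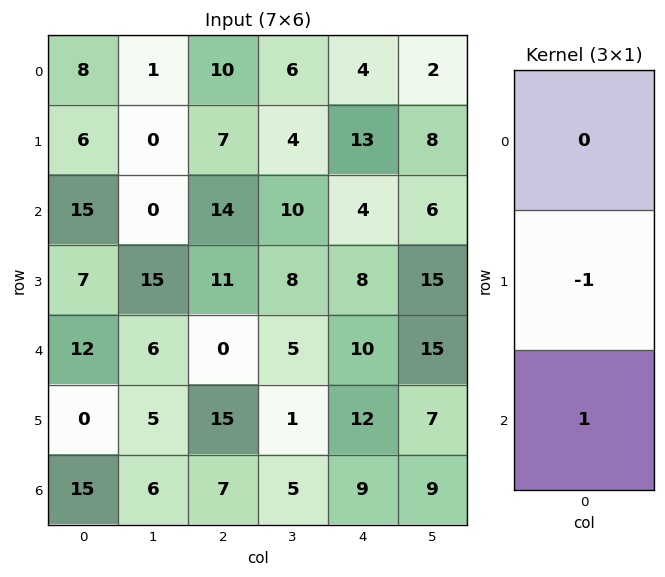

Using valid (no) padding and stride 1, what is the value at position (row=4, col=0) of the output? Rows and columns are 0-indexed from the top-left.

15

The receptive field on the input at this output position is [12 / 0 / 15]. Elementwise product with the kernel and sum: 0·-1 + 15·1.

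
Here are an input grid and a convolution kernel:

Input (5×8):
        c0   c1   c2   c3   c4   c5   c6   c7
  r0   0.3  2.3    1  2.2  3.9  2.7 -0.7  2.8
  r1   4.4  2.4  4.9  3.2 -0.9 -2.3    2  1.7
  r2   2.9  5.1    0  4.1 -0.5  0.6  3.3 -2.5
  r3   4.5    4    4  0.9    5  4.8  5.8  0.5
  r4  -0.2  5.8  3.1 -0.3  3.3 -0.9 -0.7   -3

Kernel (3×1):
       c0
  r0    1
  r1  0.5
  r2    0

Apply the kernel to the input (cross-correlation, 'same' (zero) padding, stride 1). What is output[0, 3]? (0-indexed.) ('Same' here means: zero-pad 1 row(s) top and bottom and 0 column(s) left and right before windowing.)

The receptive field on the zero-padded input at this output position is [0 / 2.2 / 3.2]. Elementwise product with the kernel and sum: 0·1 + 2.2·0.5.

1.1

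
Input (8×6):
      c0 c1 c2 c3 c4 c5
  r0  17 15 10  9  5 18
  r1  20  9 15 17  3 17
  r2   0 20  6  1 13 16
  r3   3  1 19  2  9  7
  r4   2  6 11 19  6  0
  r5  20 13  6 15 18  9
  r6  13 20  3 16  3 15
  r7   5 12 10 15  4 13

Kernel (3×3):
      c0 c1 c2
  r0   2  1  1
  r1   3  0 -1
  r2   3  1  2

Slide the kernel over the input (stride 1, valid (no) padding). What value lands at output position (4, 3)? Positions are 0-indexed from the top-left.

The receptive field on the input at this output position is [19 6 0 / 15 18 9 / 16 3 15]. Elementwise product with the kernel and sum: 19·2 + 6·1 + 0·1 + 15·3 + 9·-1 + 16·3 + 3·1 + 15·2.

161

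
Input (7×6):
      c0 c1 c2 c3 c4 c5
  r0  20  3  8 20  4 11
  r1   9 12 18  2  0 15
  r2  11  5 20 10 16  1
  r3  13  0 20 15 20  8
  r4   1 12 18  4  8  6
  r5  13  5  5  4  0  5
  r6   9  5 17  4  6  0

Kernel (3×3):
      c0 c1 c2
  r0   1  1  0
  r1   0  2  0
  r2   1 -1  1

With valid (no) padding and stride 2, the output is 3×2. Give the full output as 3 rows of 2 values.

Output[0,0]: The receptive field on the input at this output position is [20 3 8 / 9 12 18 / 11 5 20]. Elementwise product with the kernel and sum: 20·1 + 3·1 + 12·2 + 11·1 + 5·-1 + 20·1.

73 58
23 82
44 49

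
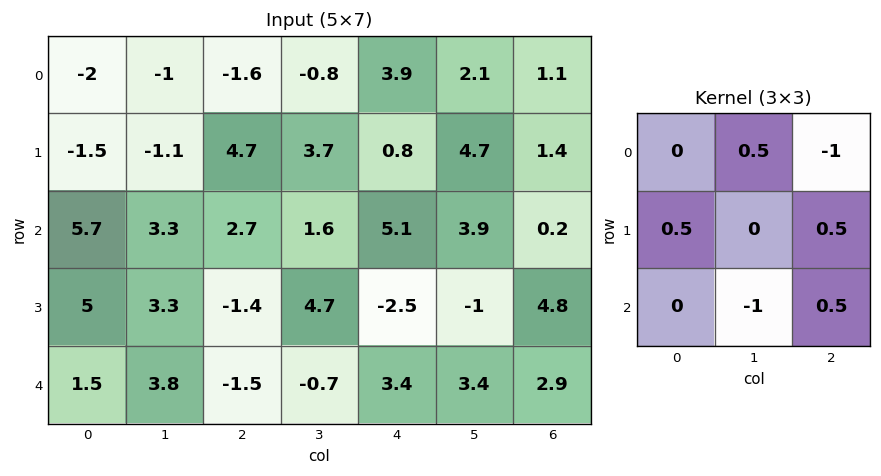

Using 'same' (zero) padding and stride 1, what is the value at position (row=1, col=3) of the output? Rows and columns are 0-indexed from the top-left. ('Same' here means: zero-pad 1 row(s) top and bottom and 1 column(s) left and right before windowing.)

The receptive field on the zero-padded input at this output position is [-1.6 -0.8 3.9 / 4.7 3.7 0.8 / 2.7 1.6 5.1]. Elementwise product with the kernel and sum: -0.8·0.5 + 3.9·-1 + 4.7·0.5 + 0.8·0.5 + 1.6·-1 + 5.1·0.5.

-0.6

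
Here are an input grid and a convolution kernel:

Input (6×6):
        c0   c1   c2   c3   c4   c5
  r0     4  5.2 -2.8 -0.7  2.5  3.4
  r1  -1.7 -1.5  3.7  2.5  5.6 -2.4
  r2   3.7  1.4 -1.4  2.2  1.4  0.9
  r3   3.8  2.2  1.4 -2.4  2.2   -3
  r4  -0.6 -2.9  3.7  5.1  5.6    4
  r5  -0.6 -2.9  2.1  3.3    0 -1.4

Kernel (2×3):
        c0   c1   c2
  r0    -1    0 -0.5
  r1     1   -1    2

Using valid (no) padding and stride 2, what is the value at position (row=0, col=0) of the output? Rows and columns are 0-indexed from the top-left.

4.6

The receptive field on the input at this output position is [4 5.2 -2.8 / -1.7 -1.5 3.7]. Elementwise product with the kernel and sum: 4·-1 + -2.8·-0.5 + -1.7·1 + -1.5·-1 + 3.7·2.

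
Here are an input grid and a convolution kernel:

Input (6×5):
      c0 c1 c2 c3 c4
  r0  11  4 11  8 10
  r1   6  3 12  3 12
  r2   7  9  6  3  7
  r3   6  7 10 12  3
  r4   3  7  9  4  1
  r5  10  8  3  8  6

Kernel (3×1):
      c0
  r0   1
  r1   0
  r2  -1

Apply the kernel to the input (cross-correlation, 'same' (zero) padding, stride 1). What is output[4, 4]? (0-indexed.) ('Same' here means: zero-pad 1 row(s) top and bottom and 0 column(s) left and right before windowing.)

-3

The receptive field on the zero-padded input at this output position is [3 / 1 / 6]. Elementwise product with the kernel and sum: 3·1 + 6·-1.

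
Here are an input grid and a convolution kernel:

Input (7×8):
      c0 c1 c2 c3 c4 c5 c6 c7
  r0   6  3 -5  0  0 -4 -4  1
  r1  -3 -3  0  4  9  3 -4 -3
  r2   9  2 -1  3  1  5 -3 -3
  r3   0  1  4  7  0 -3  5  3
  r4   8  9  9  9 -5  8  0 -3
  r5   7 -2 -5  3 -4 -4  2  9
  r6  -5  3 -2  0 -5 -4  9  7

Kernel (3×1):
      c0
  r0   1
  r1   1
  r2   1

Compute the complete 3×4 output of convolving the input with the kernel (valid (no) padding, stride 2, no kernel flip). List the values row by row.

12 -6 10 -11
17 12 -4 2
10 2 -14 11

Output[0,0]: The receptive field on the input at this output position is [6 / -3 / 9]. Elementwise product with the kernel and sum: 6·1 + -3·1 + 9·1.
Output[0,1]: The receptive field on the input at this output position is [-5 / 0 / -1]. Elementwise product with the kernel and sum: -5·1 + 0·1 + -1·1.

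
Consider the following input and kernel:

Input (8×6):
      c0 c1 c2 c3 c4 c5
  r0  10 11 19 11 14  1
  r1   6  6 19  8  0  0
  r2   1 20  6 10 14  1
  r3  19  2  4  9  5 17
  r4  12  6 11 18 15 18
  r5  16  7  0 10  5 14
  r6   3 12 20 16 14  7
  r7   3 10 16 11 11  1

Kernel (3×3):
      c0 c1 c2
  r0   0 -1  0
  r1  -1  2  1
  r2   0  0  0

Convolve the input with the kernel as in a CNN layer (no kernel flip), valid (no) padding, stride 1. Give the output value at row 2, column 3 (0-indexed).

4

The receptive field on the input at this output position is [10 14 1 / 9 5 17 / 18 15 18]. Elementwise product with the kernel and sum: 14·-1 + 9·-1 + 5·2 + 17·1.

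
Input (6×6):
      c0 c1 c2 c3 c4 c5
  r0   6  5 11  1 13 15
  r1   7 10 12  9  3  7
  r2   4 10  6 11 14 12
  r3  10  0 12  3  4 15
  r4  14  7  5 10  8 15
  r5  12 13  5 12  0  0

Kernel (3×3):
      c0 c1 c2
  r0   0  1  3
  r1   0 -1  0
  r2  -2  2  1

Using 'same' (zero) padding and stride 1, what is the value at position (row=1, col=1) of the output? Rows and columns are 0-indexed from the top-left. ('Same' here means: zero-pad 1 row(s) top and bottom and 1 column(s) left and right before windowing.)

The receptive field on the zero-padded input at this output position is [6 5 11 / 7 10 12 / 4 10 6]. Elementwise product with the kernel and sum: 5·1 + 11·3 + 10·-1 + 4·-2 + 10·2 + 6·1.

46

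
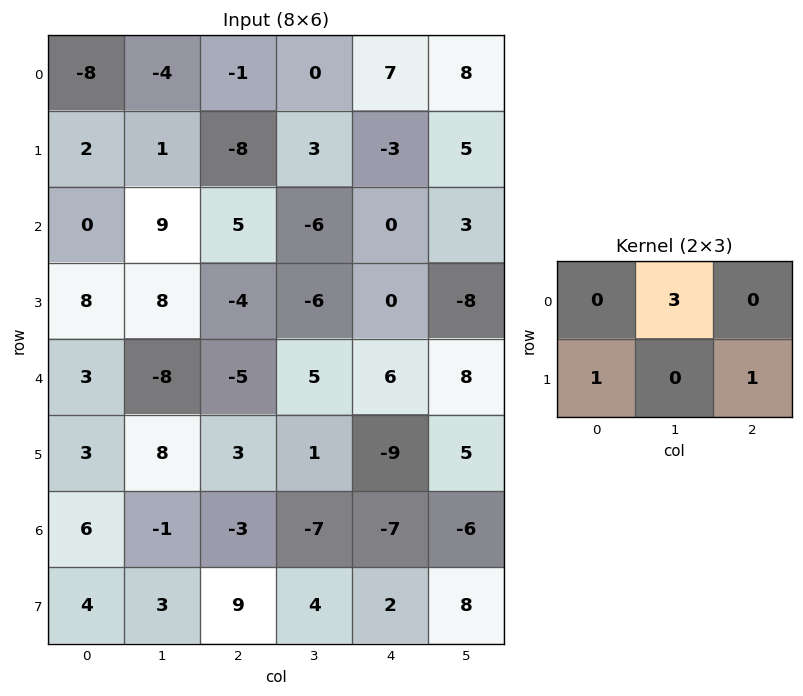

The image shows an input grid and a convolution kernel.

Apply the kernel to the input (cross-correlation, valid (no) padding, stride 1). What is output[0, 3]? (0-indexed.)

The receptive field on the input at this output position is [0 7 8 / 3 -3 5]. Elementwise product with the kernel and sum: 7·3 + 3·1 + 5·1.

29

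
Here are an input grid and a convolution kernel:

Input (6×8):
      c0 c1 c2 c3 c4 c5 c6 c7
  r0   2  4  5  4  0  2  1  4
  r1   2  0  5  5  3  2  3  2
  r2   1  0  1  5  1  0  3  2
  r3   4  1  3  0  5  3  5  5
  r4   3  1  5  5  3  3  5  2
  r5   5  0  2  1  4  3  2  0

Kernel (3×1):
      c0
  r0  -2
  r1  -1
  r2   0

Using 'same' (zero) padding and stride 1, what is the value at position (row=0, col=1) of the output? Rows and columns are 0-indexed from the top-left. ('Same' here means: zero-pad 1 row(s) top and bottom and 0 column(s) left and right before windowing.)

-4

The receptive field on the zero-padded input at this output position is [0 / 4 / 0]. Elementwise product with the kernel and sum: 0·-2 + 4·-1.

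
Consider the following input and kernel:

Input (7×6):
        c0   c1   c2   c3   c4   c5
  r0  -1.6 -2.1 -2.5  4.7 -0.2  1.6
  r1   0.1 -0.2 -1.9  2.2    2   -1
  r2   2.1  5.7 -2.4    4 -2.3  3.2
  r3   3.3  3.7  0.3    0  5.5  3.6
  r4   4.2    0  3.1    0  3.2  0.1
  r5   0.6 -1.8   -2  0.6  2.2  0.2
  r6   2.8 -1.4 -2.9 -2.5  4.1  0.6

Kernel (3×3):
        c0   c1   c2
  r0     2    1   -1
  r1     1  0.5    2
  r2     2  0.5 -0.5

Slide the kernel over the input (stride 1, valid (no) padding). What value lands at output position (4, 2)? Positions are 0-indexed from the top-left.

-3.4

The receptive field on the input at this output position is [3.1 0 3.2 / -2 0.6 2.2 / -2.9 -2.5 4.1]. Elementwise product with the kernel and sum: 3.1·2 + 0·1 + 3.2·-1 + -2·1 + 0.6·0.5 + 2.2·2 + -2.9·2 + -2.5·0.5 + 4.1·-0.5.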